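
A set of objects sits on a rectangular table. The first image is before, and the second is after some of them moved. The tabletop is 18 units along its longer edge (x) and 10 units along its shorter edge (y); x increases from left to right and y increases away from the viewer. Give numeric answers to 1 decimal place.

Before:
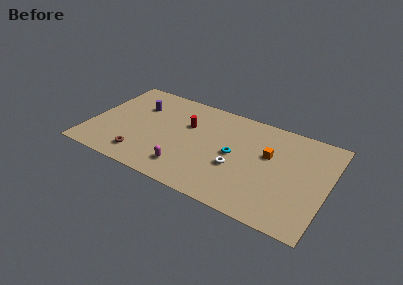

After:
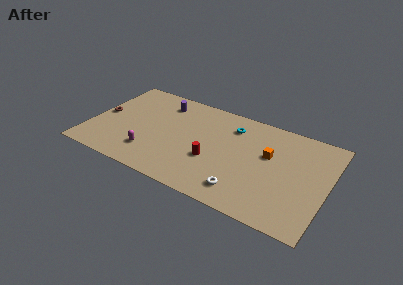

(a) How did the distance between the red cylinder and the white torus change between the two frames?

-1.7

The distance was about 4.9 in the first image and 3.2 in the second, so they moved 1.7 units closer together.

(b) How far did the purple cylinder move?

2.0

From (3.3, 7.0) to (5.0, 8.1), the purple cylinder covered √(1.7² + 1.1²) ≈ 2.0 units.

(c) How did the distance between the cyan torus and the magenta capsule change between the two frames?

+3.3

The distance was about 4.5 in the first image and 7.8 in the second, so they moved 3.3 units further apart.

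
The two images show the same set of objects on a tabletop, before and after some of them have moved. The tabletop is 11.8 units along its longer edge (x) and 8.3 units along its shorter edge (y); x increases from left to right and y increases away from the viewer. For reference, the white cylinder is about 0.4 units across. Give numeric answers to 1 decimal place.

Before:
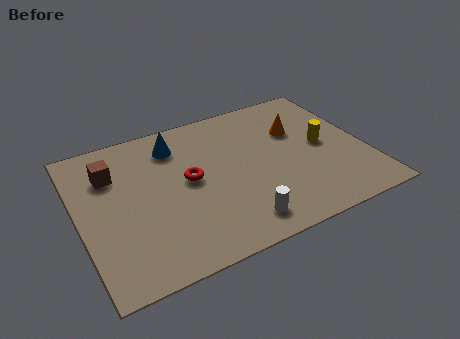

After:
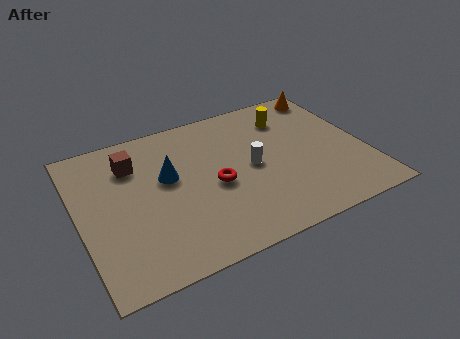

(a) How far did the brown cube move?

0.9

The brown cube was near (1.5, 6.0) before and (2.4, 6.2) after, so it travelled √(0.9² + 0.2²) ≈ 0.9 units.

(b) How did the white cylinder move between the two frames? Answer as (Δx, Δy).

(1.0, 2.8)

The white cylinder started near (6.1, 1.3) and ended near (7.1, 4.1).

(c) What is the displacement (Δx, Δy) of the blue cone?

(-0.5, -1.7)

From the two frames, the blue cone sits at roughly (4.2, 6.6) before and (3.7, 4.9) after.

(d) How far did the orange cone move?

2.5

The orange cone was near (9.2, 5.5) before and (10.9, 7.3) after, so it travelled √(1.7² + 1.8²) ≈ 2.5 units.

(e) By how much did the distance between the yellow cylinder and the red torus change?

-1.2

Before: roughly 5.6 units apart; after: 4.4. That's 1.2 units closer together.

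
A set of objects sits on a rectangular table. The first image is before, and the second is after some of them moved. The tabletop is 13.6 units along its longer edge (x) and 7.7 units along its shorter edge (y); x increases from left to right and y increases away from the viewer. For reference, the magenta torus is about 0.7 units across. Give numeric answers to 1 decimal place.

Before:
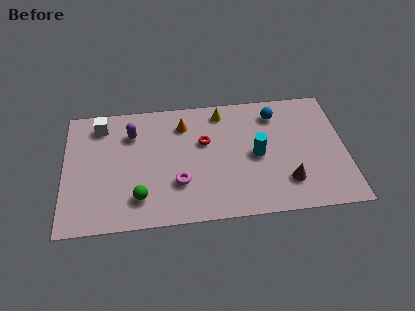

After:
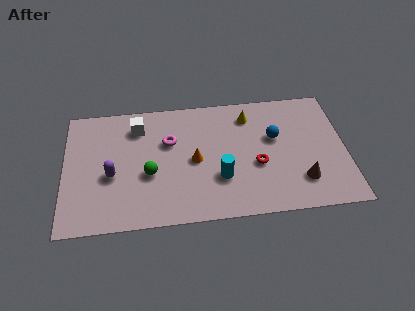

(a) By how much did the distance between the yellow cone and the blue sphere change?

-0.7

They were about 2.6 units apart before and 1.9 after — 0.7 units closer together.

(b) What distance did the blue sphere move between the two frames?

1.5

The blue sphere was near (10.3, 6.2) before and (10.2, 4.7) after, so it travelled √(0.1² + 1.5²) ≈ 1.5 units.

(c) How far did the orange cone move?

2.4

The orange cone was near (5.8, 6.0) before and (6.3, 3.7) after, so it travelled √(0.5² + 2.3²) ≈ 2.4 units.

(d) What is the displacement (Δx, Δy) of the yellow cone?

(1.3, -0.4)

The yellow cone was at about (7.7, 6.6) and moved to about (9.0, 6.2).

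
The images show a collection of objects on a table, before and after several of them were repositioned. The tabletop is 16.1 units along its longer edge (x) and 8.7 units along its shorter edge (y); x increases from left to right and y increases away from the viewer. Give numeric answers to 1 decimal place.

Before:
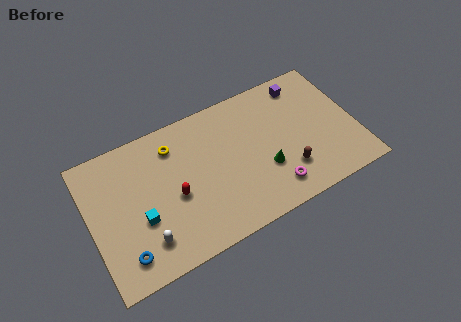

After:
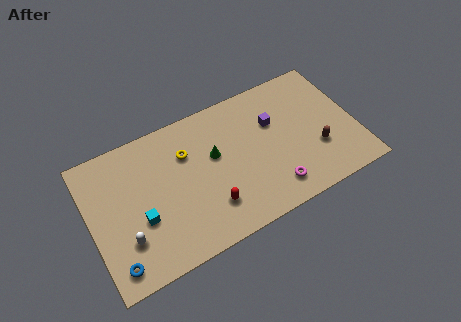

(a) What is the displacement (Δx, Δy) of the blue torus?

(-0.6, -0.3)

From the two frames, the blue torus sits at roughly (1.7, 1.6) before and (1.1, 1.3) after.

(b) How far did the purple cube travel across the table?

2.7

The purple cube moved from about (13.4, 7.4) to (11.3, 5.7), a distance of √(2.1² + 1.7²) ≈ 2.7.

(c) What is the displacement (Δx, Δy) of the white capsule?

(-1.1, 0.6)

From the two frames, the white capsule sits at roughly (3.0, 1.9) before and (1.9, 2.5) after.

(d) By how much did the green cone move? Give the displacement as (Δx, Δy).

(-2.8, 2.2)

The green cone was at about (10.4, 3.0) and moved to about (7.6, 5.2).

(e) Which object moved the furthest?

the green cone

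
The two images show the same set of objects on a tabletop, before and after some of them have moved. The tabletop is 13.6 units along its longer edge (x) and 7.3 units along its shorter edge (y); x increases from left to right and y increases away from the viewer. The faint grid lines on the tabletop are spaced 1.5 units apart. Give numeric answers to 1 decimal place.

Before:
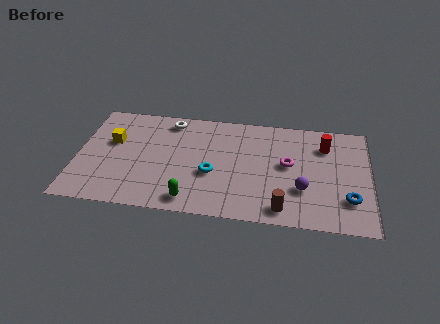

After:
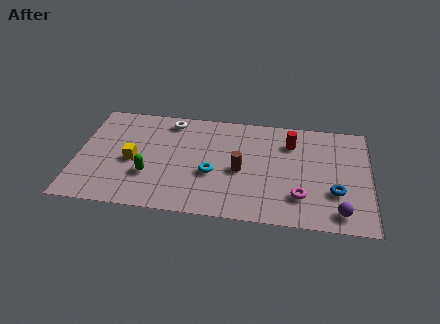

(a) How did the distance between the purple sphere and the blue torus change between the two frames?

-0.8

The distance was about 2.1 in the first image and 1.3 in the second, so they moved 0.8 units closer together.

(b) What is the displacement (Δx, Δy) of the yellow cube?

(1.0, -1.2)

From the two frames, the yellow cube sits at roughly (1.6, 4.5) before and (2.6, 3.3) after.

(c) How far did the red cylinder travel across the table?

1.6

The red cylinder was near (11.5, 5.5) before and (9.9, 5.5) after, so it travelled √(1.6² + 0.0²) ≈ 1.6 units.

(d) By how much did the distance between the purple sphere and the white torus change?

+2.1

The distance was about 7.4 in the first image and 9.5 in the second, so they moved 2.1 units further apart.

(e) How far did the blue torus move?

0.7

The blue torus was near (12.6, 2.0) before and (12.0, 2.4) after, so it travelled √(0.6² + 0.4²) ≈ 0.7 units.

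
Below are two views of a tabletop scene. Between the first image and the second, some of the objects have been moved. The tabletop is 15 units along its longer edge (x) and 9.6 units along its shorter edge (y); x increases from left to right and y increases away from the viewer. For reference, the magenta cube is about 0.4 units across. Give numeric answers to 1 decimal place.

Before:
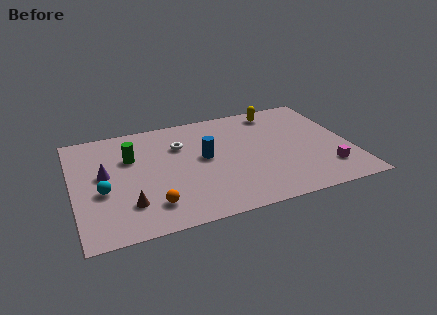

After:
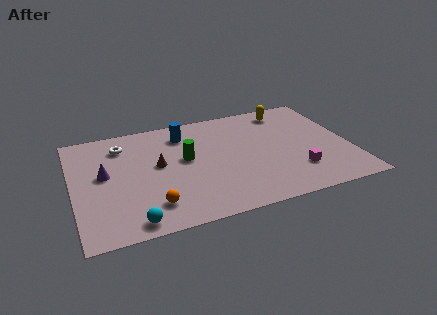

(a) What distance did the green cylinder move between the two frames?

3.1

The green cylinder was near (3.2, 6.4) before and (6.1, 5.4) after, so it travelled √(2.9² + 1.0²) ≈ 3.1 units.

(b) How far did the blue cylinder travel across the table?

2.7

The blue cylinder was near (7.1, 5.2) before and (6.2, 7.7) after, so it travelled √(0.9² + 2.5²) ≈ 2.7 units.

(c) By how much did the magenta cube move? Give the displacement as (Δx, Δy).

(-1.6, 0.3)

The magenta cube was at about (13.5, 2.2) and moved to about (11.9, 2.5).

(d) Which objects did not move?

the orange sphere and the purple cone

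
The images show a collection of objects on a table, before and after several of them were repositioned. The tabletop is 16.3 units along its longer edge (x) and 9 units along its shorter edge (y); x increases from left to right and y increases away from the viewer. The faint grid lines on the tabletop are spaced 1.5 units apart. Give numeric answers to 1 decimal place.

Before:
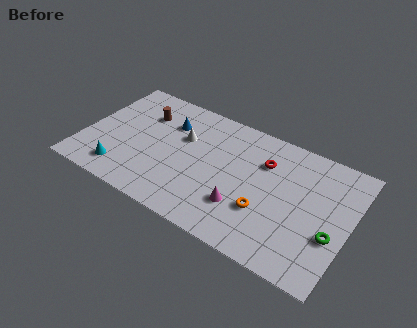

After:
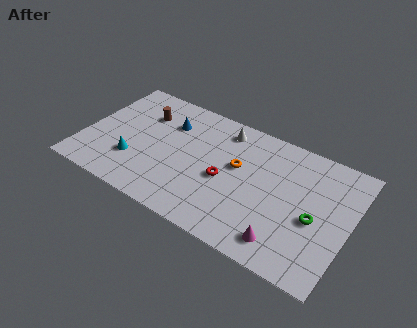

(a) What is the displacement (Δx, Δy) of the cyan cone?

(0.6, 1.1)

The cyan cone was at about (2.7, 1.6) and moved to about (3.3, 2.7).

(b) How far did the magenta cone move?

2.9

The magenta cone was near (10.1, 2.6) before and (12.8, 1.5) after, so it travelled √(2.7² + 1.1²) ≈ 2.9 units.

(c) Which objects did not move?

the brown cylinder and the blue cone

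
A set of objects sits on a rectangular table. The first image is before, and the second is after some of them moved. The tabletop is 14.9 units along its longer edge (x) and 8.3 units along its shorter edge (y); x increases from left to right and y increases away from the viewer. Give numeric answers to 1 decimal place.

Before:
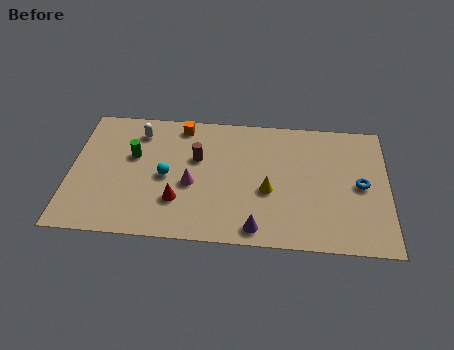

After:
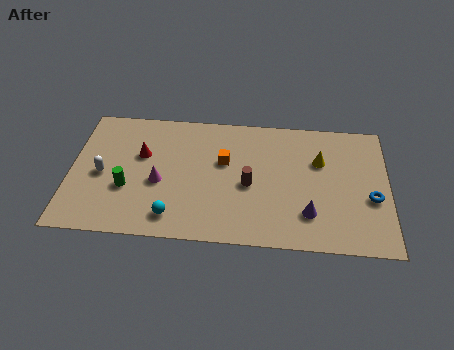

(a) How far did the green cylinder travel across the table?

2.1

The green cylinder was near (2.9, 5.1) before and (2.7, 3.0) after, so it travelled √(0.2² + 2.1²) ≈ 2.1 units.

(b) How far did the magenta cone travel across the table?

1.5

The magenta cone was near (5.7, 3.5) before and (4.2, 3.5) after, so it travelled √(1.5² + 0.0²) ≈ 1.5 units.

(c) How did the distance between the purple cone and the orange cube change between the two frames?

-2.3

Before: roughly 7.3 units apart; after: 5.0. That's 2.3 units closer together.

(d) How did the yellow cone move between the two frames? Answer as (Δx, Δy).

(2.4, 2.1)

From the two frames, the yellow cone sits at roughly (9.3, 3.4) before and (11.7, 5.5) after.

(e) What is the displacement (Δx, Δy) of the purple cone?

(2.4, 1.1)

The purple cone was at about (8.8, 1.0) and moved to about (11.2, 2.1).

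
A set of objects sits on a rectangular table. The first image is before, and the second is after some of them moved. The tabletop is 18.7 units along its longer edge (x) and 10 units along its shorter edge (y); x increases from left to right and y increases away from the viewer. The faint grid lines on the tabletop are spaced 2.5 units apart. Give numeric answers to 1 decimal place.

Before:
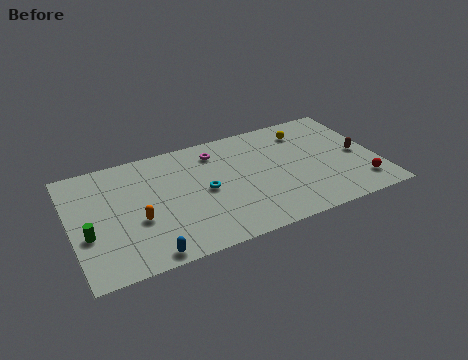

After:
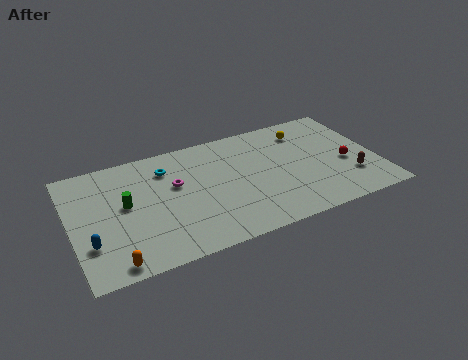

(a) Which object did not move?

the yellow sphere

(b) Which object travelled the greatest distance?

the blue capsule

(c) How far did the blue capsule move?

3.8

The blue capsule was near (4.2, 0.9) before and (1.0, 3.0) after, so it travelled √(3.2² + 2.1²) ≈ 3.8 units.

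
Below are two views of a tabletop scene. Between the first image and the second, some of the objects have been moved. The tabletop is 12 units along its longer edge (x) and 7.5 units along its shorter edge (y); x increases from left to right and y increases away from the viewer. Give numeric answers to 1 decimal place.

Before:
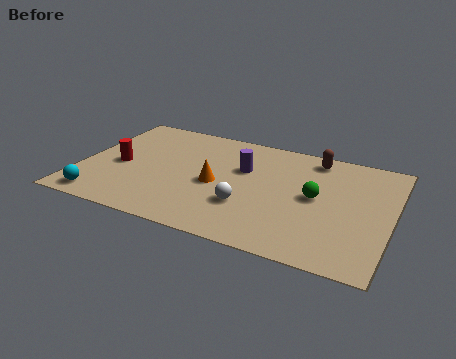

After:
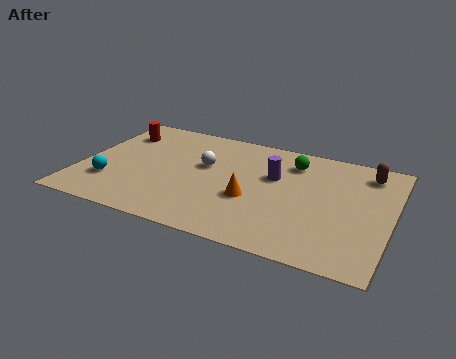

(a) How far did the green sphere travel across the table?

2.3

From (9.1, 3.9) to (8.0, 5.9), the green sphere covered √(1.1² + 2.0²) ≈ 2.3 units.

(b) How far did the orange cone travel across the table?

1.5

The orange cone moved from about (5.3, 3.4) to (6.7, 2.9), a distance of √(1.4² + 0.5²) ≈ 1.5.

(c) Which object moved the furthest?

the white sphere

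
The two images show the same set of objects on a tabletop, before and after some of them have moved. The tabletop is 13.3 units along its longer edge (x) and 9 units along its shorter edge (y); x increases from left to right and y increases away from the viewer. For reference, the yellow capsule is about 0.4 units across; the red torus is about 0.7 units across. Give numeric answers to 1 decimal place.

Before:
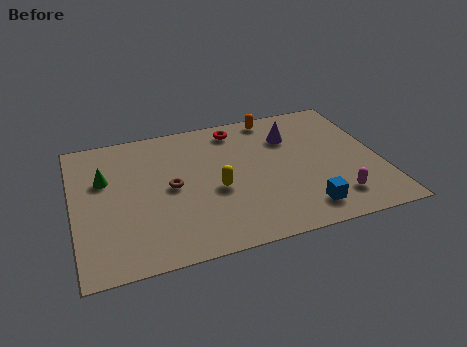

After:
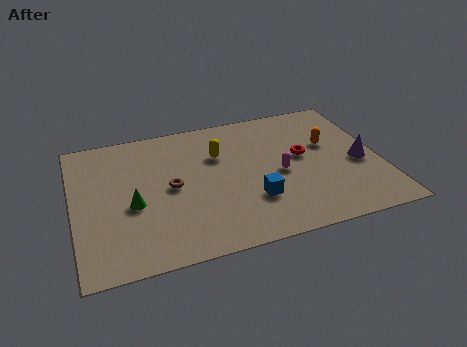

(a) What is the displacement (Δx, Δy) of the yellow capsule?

(0.3, 2.3)

The yellow capsule started near (6.1, 3.8) and ended near (6.4, 6.1).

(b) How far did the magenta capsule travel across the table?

3.2

From (11.1, 1.8) to (8.9, 4.1), the magenta capsule covered √(2.2² + 2.3²) ≈ 3.2 units.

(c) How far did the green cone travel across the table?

2.3

The green cone moved from about (1.4, 5.8) to (2.5, 3.8), a distance of √(1.1² + 2.0²) ≈ 2.3.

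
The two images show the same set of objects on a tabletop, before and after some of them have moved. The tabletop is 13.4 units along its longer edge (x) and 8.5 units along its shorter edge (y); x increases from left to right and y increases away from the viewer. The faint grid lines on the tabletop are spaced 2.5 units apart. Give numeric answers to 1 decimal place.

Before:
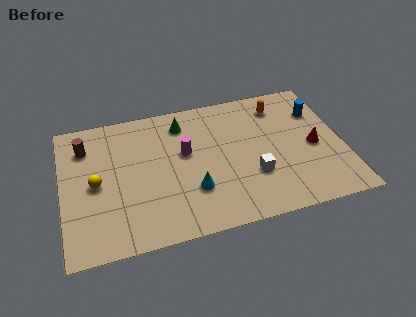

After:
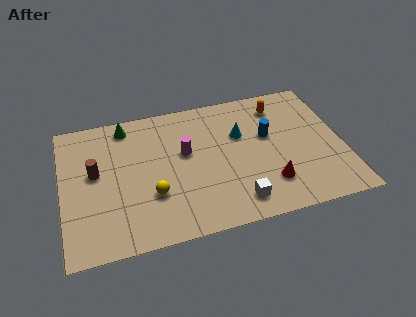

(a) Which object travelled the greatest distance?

the cyan cone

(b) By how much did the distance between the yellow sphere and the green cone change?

-0.4

The distance was about 5.1 in the first image and 4.7 in the second, so they moved 0.4 units closer together.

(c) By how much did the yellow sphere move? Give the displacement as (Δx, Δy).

(2.6, -1.3)

From the two frames, the yellow sphere sits at roughly (1.6, 4.1) before and (4.2, 2.8) after.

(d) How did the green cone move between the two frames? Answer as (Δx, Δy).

(-2.7, 0.5)

The green cone was at about (5.9, 6.9) and moved to about (3.2, 7.4).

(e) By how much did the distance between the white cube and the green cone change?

+2.6

The distance was about 5.1 in the first image and 7.7 in the second, so they moved 2.6 units further apart.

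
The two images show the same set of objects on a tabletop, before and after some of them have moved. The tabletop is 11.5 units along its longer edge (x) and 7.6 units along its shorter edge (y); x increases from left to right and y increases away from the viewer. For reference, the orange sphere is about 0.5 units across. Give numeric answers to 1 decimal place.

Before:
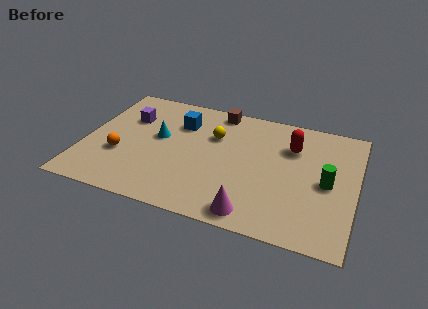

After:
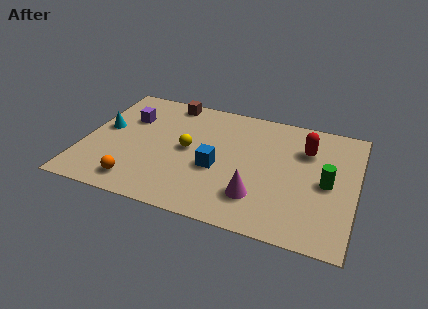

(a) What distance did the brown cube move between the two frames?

2.1

From (5.4, 6.8) to (3.3, 6.8), the brown cube covered √(2.1² + 0.0²) ≈ 2.1 units.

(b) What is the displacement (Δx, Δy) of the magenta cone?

(0.1, 1.0)

The magenta cone was at about (7.4, 0.9) and moved to about (7.5, 1.9).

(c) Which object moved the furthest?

the blue cube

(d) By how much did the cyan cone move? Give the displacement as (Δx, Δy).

(-2.3, -0.1)

The cyan cone started near (3.1, 4.3) and ended near (0.8, 4.2).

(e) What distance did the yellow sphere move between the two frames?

1.6

The yellow sphere was near (5.4, 5.1) before and (4.4, 3.9) after, so it travelled √(1.0² + 1.2²) ≈ 1.6 units.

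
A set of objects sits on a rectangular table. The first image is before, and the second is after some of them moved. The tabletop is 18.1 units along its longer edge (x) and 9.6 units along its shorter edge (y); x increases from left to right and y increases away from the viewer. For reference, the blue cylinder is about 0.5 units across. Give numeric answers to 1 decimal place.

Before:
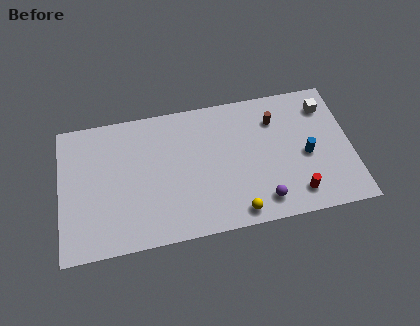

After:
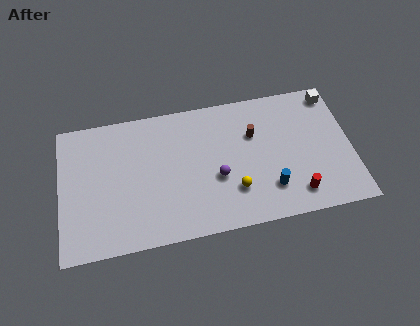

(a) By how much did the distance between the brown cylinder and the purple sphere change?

-2.2

The distance was about 5.7 in the first image and 3.5 in the second, so they moved 2.2 units closer together.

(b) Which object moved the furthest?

the purple sphere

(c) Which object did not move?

the red cylinder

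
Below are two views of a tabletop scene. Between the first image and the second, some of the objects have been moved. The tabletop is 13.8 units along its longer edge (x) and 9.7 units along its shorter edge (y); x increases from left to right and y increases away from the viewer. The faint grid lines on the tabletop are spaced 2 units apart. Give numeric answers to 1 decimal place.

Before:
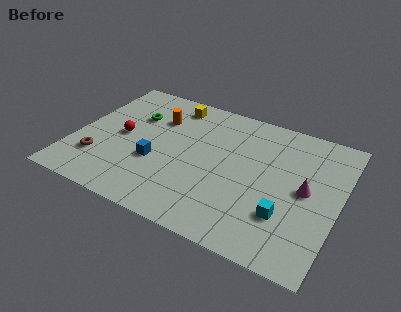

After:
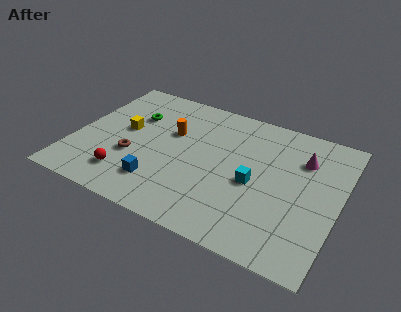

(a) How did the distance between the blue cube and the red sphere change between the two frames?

-0.6

Before: roughly 2.3 units apart; after: 1.7. That's 0.6 units closer together.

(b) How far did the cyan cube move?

2.3

The cyan cube moved from about (11.3, 2.8) to (9.5, 4.3), a distance of √(1.8² + 1.5²) ≈ 2.3.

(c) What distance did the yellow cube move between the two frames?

3.7

The yellow cube moved from about (4.6, 8.3) to (2.5, 5.3), a distance of √(2.1² + 3.0²) ≈ 3.7.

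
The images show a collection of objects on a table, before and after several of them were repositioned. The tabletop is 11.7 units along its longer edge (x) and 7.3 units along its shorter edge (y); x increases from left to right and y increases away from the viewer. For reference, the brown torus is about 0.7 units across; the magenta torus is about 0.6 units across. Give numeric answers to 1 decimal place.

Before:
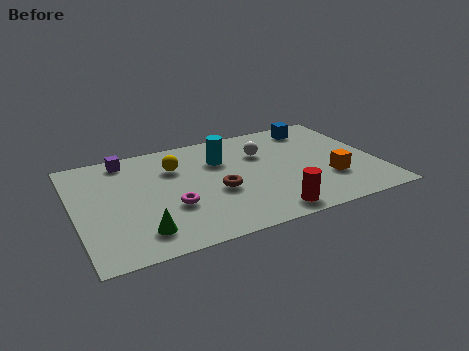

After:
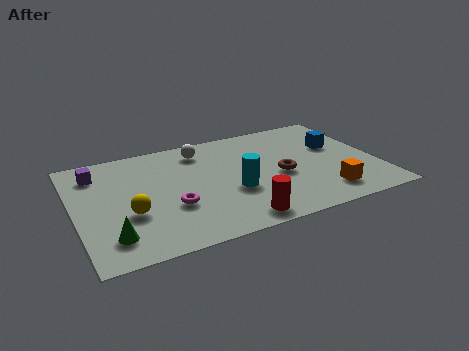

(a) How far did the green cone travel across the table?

1.1

The green cone was near (2.3, 1.4) before and (1.2, 1.5) after, so it travelled √(1.1² + 0.1²) ≈ 1.1 units.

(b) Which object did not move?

the magenta torus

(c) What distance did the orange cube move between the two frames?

0.9

The orange cube was near (9.7, 2.3) before and (9.4, 1.4) after, so it travelled √(0.3² + 0.9²) ≈ 0.9 units.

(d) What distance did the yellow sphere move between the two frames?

3.2

The yellow sphere moved from about (4.0, 5.2) to (2.0, 2.7), a distance of √(2.0² + 2.5²) ≈ 3.2.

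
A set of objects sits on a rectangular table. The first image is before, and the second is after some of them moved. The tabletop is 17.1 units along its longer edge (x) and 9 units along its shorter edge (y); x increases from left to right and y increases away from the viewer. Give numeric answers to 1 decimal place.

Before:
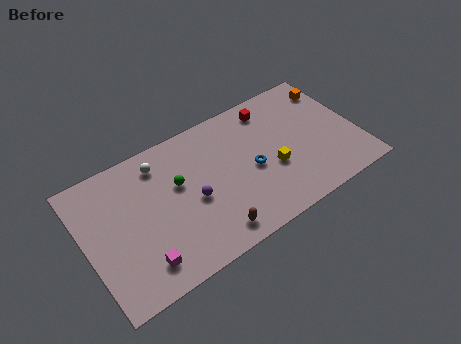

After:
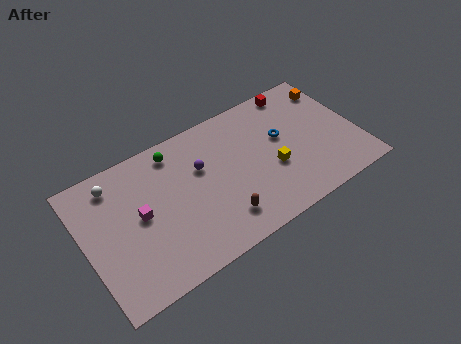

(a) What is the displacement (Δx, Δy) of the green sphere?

(0.1, 2.2)

From the two frames, the green sphere sits at roughly (5.9, 5.5) before and (6.0, 7.7) after.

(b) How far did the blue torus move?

2.4

The blue torus was near (10.4, 4.1) before and (12.5, 5.3) after, so it travelled √(2.1² + 1.2²) ≈ 2.4 units.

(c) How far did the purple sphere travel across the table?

2.0

The purple sphere moved from about (6.6, 4.0) to (7.4, 5.8), a distance of √(0.8² + 1.8²) ≈ 2.0.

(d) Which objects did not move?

the yellow cube and the orange cube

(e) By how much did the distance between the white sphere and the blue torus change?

+4.2

They were about 6.3 units apart before and 10.5 after — 4.2 units further apart.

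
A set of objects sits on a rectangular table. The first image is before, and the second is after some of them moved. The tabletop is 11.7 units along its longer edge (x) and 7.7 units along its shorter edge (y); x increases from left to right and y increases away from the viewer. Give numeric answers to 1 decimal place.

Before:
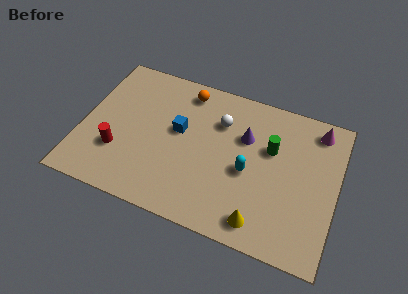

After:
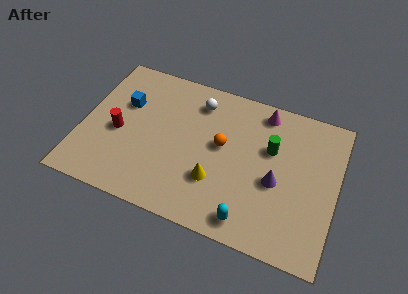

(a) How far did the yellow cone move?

2.6

From (8.5, 1.1) to (6.3, 2.4), the yellow cone covered √(2.2² + 1.3²) ≈ 2.6 units.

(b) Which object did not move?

the green cylinder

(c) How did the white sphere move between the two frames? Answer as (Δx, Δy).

(-1.1, 0.7)

The white sphere started near (6.2, 5.5) and ended near (5.1, 6.2).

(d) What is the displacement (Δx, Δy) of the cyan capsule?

(0.3, -2.4)

The cyan capsule started near (7.7, 3.4) and ended near (8.0, 1.0).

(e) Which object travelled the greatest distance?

the orange sphere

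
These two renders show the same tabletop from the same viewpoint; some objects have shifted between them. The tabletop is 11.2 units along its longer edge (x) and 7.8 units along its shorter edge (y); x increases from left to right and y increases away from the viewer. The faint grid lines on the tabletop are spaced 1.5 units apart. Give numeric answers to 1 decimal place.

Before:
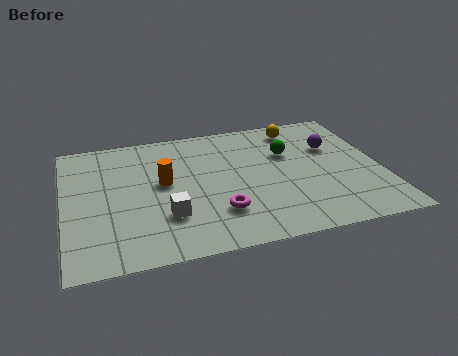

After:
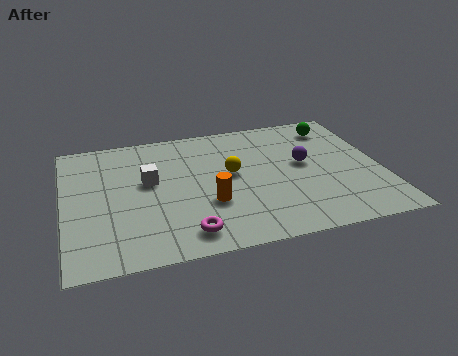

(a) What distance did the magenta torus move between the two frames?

1.5

The magenta torus was near (5.3, 2.1) before and (4.1, 1.2) after, so it travelled √(1.2² + 0.9²) ≈ 1.5 units.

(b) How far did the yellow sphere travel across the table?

3.5

The yellow sphere moved from about (8.5, 6.6) to (5.9, 4.3), a distance of √(2.6² + 2.3²) ≈ 3.5.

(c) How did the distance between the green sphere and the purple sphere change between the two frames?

+0.9

They were about 1.6 units apart before and 2.5 after — 0.9 units further apart.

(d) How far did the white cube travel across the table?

2.3

The white cube moved from about (3.5, 2.3) to (3.0, 4.5), a distance of √(0.5² + 2.2²) ≈ 2.3.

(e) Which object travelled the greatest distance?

the yellow sphere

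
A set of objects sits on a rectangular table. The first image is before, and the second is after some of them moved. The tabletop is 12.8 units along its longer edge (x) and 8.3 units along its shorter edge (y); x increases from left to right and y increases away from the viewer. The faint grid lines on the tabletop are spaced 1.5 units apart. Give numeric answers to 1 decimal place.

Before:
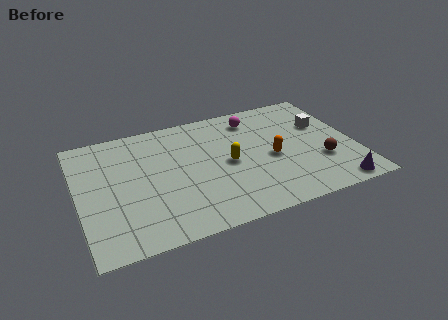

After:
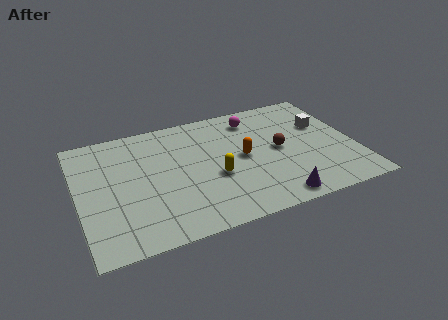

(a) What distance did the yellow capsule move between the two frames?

1.0

The yellow capsule moved from about (6.9, 4.0) to (6.2, 3.3), a distance of √(0.7² + 0.7²) ≈ 1.0.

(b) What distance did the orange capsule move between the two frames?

1.4

The orange capsule was near (8.9, 3.7) before and (7.6, 4.2) after, so it travelled √(1.3² + 0.5²) ≈ 1.4 units.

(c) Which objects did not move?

the magenta sphere and the white cube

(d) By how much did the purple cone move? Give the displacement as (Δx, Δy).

(-2.8, 0.1)

From the two frames, the purple cone sits at roughly (11.5, 0.8) before and (8.7, 0.9) after.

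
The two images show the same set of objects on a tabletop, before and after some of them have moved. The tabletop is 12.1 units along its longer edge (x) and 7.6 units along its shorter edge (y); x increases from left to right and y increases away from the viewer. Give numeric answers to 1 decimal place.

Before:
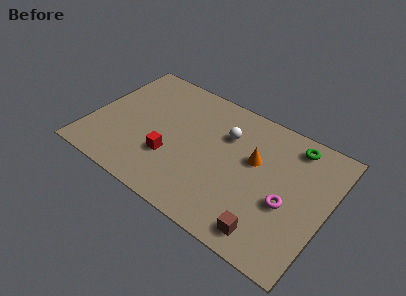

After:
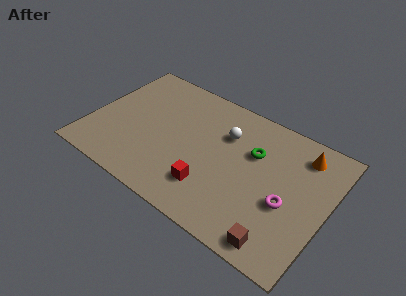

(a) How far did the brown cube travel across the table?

0.6

From (9.6, 1.1) to (10.2, 0.9), the brown cube covered √(0.6² + 0.2²) ≈ 0.6 units.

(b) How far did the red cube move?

2.3

The red cube was near (4.3, 2.5) before and (6.5, 1.9) after, so it travelled √(2.2² + 0.6²) ≈ 2.3 units.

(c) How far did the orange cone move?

2.7

The orange cone was near (8.3, 4.6) before and (10.5, 6.2) after, so it travelled √(2.2² + 1.6²) ≈ 2.7 units.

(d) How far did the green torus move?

2.3

The green torus was near (10.0, 6.5) before and (8.2, 5.0) after, so it travelled √(1.8² + 1.5²) ≈ 2.3 units.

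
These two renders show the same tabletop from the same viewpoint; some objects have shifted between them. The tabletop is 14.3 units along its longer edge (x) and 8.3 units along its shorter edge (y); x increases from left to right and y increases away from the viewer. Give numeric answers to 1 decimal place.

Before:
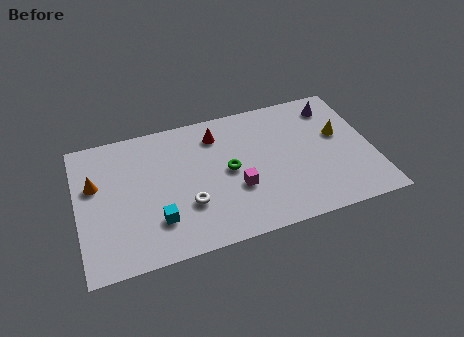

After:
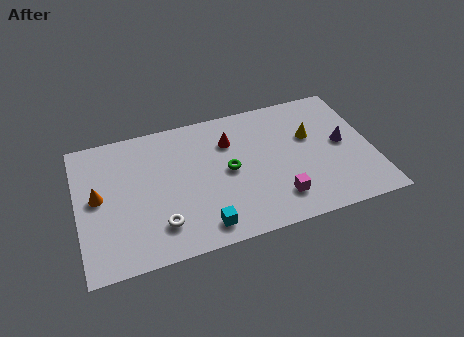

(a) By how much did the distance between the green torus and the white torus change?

+1.6

Before: roughly 2.6 units apart; after: 4.2. That's 1.6 units further apart.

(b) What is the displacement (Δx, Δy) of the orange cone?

(0.1, -0.8)

The orange cone started near (0.9, 5.2) and ended near (1.0, 4.4).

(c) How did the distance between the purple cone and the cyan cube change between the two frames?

-2.4

The distance was about 10.1 in the first image and 7.7 in the second, so they moved 2.4 units closer together.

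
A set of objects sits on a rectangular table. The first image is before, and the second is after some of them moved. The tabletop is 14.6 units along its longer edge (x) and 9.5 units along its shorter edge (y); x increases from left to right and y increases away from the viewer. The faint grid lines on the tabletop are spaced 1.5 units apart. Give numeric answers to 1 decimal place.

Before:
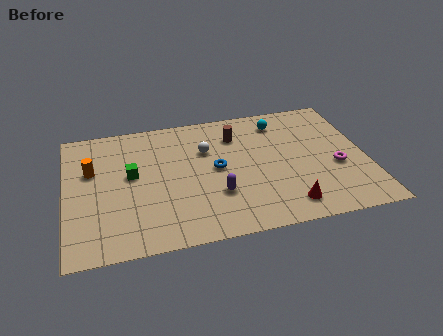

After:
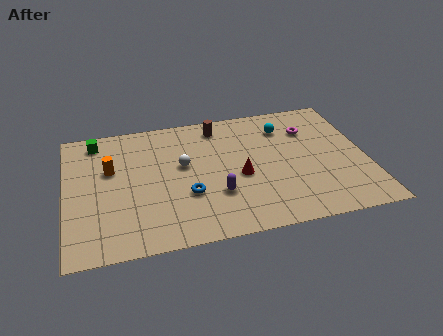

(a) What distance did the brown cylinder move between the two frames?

1.2

From (8.4, 7.2) to (7.6, 8.1), the brown cylinder covered √(0.8² + 0.9²) ≈ 1.2 units.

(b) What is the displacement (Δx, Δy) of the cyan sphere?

(0.2, -0.5)

From the two frames, the cyan sphere sits at roughly (10.6, 7.8) before and (10.8, 7.3) after.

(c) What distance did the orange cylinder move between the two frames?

0.9

The orange cylinder was near (1.3, 6.0) before and (2.2, 5.9) after, so it travelled √(0.9² + 0.1²) ≈ 0.9 units.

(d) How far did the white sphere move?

1.5

From (6.9, 6.4) to (5.7, 5.5), the white sphere covered √(1.2² + 0.9²) ≈ 1.5 units.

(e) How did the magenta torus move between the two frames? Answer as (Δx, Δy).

(-1.1, 3.1)

From the two frames, the magenta torus sits at roughly (13.1, 3.8) before and (12.0, 6.9) after.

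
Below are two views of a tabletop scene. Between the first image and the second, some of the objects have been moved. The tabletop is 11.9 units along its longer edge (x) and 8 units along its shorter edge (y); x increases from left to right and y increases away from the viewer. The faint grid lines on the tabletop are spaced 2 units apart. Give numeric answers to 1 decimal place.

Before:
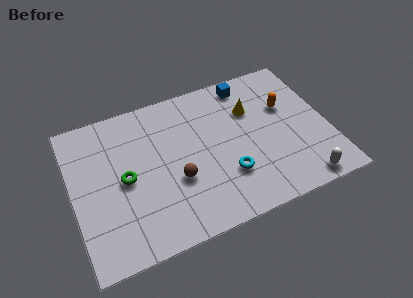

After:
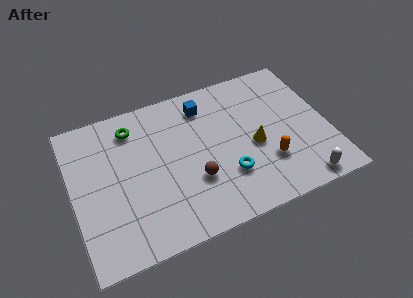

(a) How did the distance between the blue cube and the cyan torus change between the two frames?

-0.7

Before: roughly 4.8 units apart; after: 4.1. That's 0.7 units closer together.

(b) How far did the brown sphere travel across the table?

0.9

From (4.7, 3.0) to (5.5, 2.7), the brown sphere covered √(0.8² + 0.3²) ≈ 0.9 units.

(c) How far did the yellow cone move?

2.0

The yellow cone moved from about (8.5, 5.5) to (8.4, 3.5), a distance of √(0.1² + 2.0²) ≈ 2.0.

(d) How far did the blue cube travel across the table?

2.2

The blue cube was near (8.5, 7.0) before and (6.4, 6.5) after, so it travelled √(2.1² + 0.5²) ≈ 2.2 units.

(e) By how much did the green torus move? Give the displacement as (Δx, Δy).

(0.6, 2.6)

The green torus started near (2.4, 3.9) and ended near (3.0, 6.5).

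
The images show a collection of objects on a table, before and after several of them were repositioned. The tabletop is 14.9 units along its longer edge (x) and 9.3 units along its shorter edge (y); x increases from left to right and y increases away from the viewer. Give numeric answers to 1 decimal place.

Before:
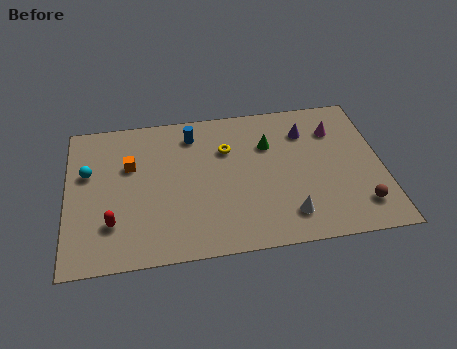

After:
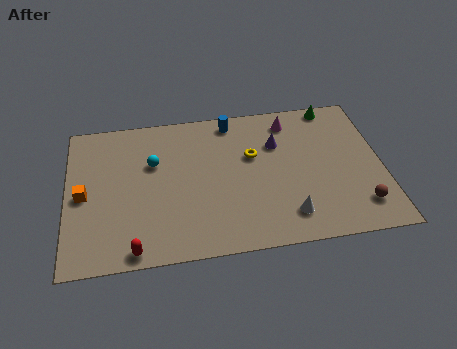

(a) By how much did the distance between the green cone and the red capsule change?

+3.9

The distance was about 8.5 in the first image and 12.4 in the second, so they moved 3.9 units further apart.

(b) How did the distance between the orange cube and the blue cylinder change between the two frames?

+4.7

The distance was about 3.4 in the first image and 8.1 in the second, so they moved 4.7 units further apart.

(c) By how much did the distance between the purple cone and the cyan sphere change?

-4.6

Before: roughly 10.5 units apart; after: 5.9. That's 4.6 units closer together.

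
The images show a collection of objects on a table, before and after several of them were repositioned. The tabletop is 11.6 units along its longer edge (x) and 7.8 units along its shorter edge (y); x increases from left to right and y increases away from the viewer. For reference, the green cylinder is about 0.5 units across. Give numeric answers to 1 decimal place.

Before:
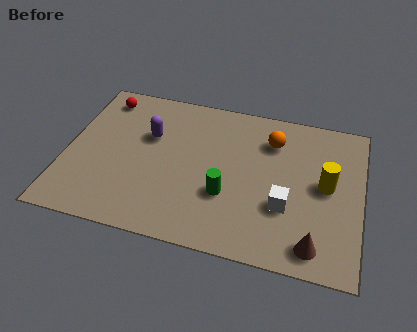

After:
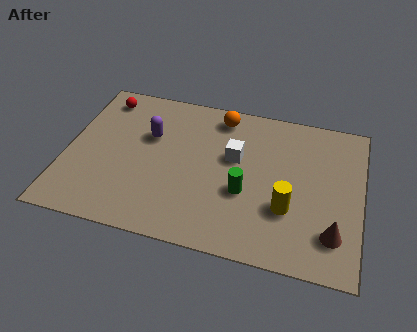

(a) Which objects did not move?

the red sphere and the purple capsule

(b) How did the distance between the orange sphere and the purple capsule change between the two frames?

-1.7

They were about 4.9 units apart before and 3.2 after — 1.7 units closer together.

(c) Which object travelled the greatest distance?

the white cube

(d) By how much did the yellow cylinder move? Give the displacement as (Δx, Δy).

(-1.4, -1.5)

The yellow cylinder started near (10.2, 4.1) and ended near (8.8, 2.6).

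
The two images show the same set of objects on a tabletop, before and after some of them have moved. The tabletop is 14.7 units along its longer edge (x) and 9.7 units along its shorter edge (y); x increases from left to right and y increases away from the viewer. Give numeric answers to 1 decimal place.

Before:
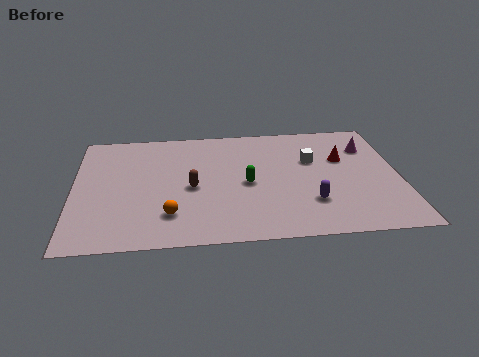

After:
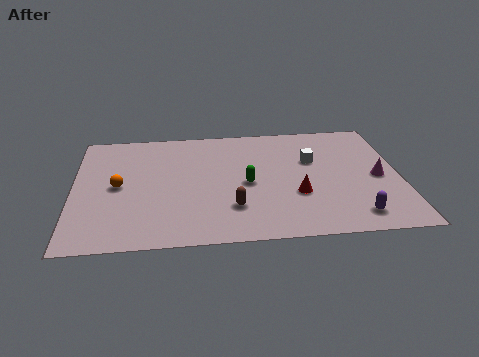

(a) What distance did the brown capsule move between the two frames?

2.5

The brown capsule was near (5.3, 4.4) before and (7.1, 2.6) after, so it travelled √(1.8² + 1.8²) ≈ 2.5 units.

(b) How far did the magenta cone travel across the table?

2.6

The magenta cone was near (13.4, 7.1) before and (13.7, 4.5) after, so it travelled √(0.3² + 2.6²) ≈ 2.6 units.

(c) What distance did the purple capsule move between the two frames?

2.2

The purple capsule moved from about (10.6, 2.7) to (12.5, 1.5), a distance of √(1.9² + 1.2²) ≈ 2.2.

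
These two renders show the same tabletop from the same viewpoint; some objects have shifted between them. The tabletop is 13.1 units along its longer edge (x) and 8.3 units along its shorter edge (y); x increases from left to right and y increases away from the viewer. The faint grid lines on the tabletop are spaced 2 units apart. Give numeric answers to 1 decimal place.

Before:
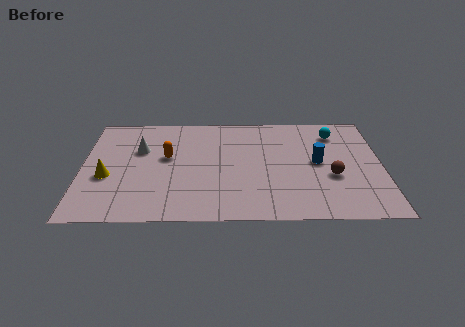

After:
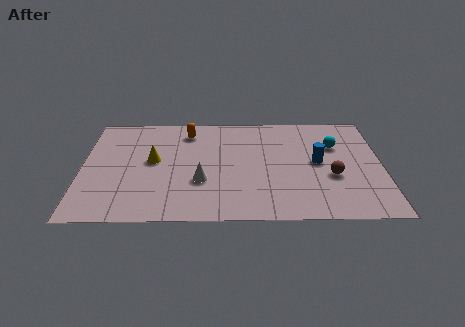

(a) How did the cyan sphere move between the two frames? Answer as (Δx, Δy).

(0.0, -1.0)

From the two frames, the cyan sphere sits at roughly (11.1, 6.6) before and (11.1, 5.6) after.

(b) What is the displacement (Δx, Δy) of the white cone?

(2.7, -2.5)

The white cone was at about (2.5, 5.4) and moved to about (5.2, 2.9).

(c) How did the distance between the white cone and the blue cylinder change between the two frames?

-2.6

They were about 7.9 units apart before and 5.3 after — 2.6 units closer together.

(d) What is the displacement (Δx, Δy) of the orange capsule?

(0.9, 2.0)

From the two frames, the orange capsule sits at roughly (3.7, 4.8) before and (4.6, 6.8) after.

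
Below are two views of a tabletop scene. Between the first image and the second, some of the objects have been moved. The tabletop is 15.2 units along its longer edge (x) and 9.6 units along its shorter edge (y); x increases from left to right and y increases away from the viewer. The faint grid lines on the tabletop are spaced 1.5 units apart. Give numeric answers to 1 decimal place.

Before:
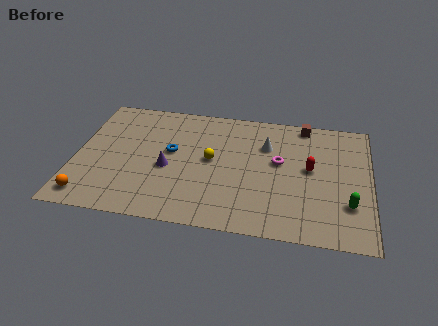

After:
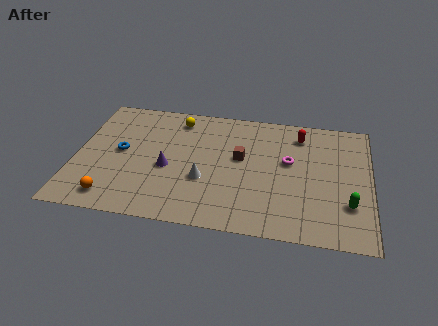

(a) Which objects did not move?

the green capsule and the purple cone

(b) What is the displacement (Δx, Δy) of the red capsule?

(-0.6, 2.6)

The red capsule started near (12.1, 5.2) and ended near (11.5, 7.8).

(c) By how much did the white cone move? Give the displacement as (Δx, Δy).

(-3.1, -3.2)

The white cone was at about (9.8, 6.7) and moved to about (6.7, 3.5).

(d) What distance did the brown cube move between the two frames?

4.5

From (11.7, 8.7) to (8.5, 5.5), the brown cube covered √(3.2² + 3.2²) ≈ 4.5 units.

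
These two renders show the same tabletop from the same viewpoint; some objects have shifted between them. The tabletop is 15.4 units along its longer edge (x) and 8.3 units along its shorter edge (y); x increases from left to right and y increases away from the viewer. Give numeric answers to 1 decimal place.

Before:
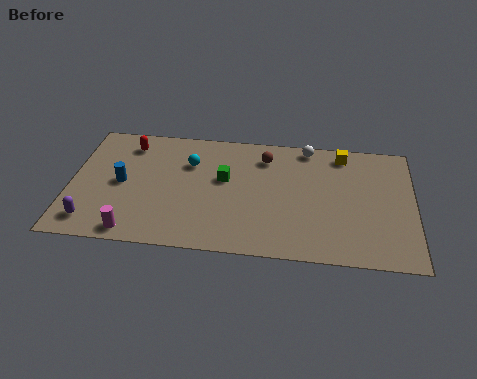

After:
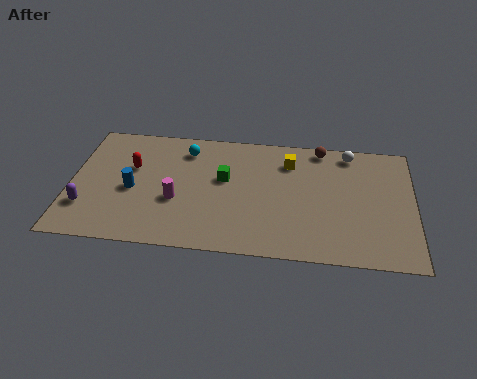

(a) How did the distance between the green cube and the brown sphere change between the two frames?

+2.5

They were about 2.5 units apart before and 5.0 after — 2.5 units further apart.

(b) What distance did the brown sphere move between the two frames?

2.7

The brown sphere moved from about (8.7, 6.6) to (11.2, 7.5), a distance of √(2.5² + 0.9²) ≈ 2.7.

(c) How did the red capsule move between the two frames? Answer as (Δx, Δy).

(0.2, -1.6)

The red capsule was at about (2.5, 6.8) and moved to about (2.7, 5.2).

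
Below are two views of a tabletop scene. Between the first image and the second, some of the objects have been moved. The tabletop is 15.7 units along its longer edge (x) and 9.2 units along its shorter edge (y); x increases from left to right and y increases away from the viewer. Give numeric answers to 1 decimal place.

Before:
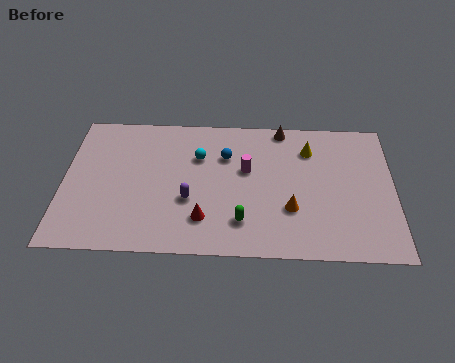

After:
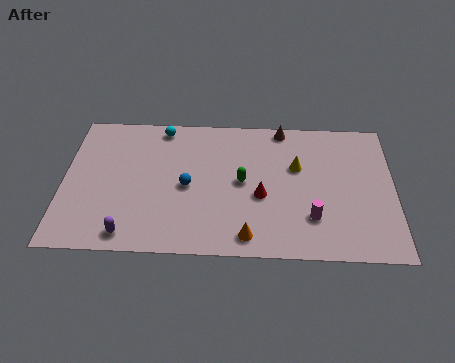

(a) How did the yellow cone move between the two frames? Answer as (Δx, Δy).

(-0.6, -1.2)

The yellow cone started near (11.7, 7.0) and ended near (11.1, 5.8).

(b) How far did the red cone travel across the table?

3.1

From (6.7, 2.2) to (9.4, 3.8), the red cone covered √(2.7² + 1.6²) ≈ 3.1 units.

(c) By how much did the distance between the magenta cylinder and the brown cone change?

+2.7

The distance was about 3.4 in the first image and 6.1 in the second, so they moved 2.7 units further apart.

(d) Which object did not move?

the brown cone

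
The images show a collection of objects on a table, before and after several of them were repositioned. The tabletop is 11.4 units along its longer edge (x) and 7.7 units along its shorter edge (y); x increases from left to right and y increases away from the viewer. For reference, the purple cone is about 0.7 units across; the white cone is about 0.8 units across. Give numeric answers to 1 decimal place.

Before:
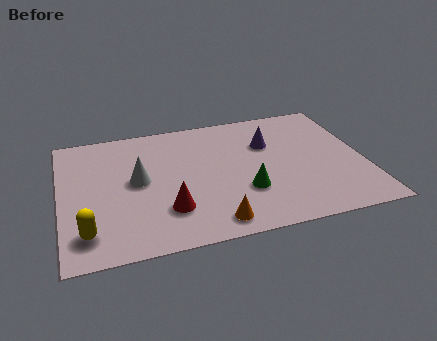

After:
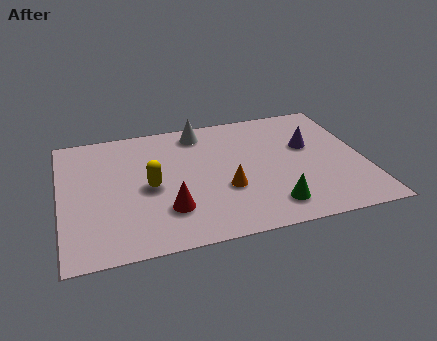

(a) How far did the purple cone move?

1.6

The purple cone was near (7.9, 5.2) before and (9.4, 4.7) after, so it travelled √(1.5² + 0.5²) ≈ 1.6 units.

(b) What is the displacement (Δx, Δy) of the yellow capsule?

(2.4, 2.1)

The yellow capsule started near (0.9, 1.5) and ended near (3.3, 3.6).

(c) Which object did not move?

the red cone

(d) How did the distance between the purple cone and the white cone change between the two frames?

-0.7

They were about 5.1 units apart before and 4.4 after — 0.7 units closer together.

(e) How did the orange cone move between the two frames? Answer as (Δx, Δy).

(0.6, 1.8)

From the two frames, the orange cone sits at roughly (5.5, 1.0) before and (6.1, 2.8) after.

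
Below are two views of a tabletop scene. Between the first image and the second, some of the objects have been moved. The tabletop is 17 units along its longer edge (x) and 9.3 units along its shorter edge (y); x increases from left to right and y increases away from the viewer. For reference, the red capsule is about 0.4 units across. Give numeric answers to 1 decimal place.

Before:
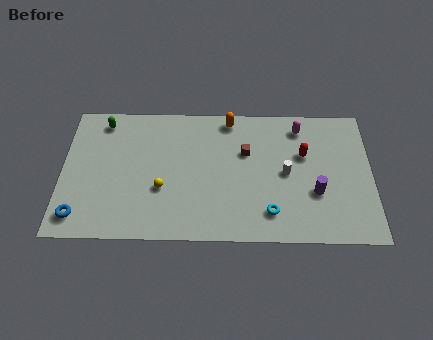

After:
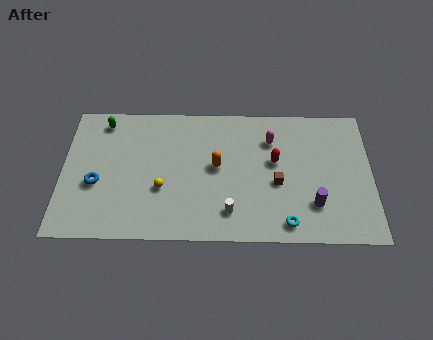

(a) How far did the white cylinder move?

4.1

The white cylinder moved from about (12.3, 4.6) to (9.2, 1.9), a distance of √(3.1² + 2.7²) ≈ 4.1.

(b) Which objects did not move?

the yellow sphere and the green capsule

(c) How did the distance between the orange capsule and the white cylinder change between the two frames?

-1.6

The distance was about 4.8 in the first image and 3.2 in the second, so they moved 1.6 units closer together.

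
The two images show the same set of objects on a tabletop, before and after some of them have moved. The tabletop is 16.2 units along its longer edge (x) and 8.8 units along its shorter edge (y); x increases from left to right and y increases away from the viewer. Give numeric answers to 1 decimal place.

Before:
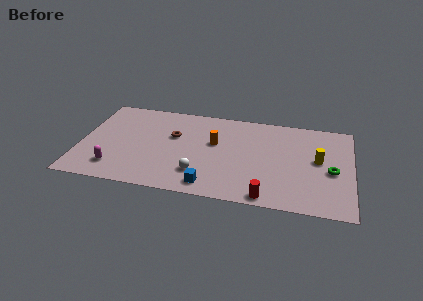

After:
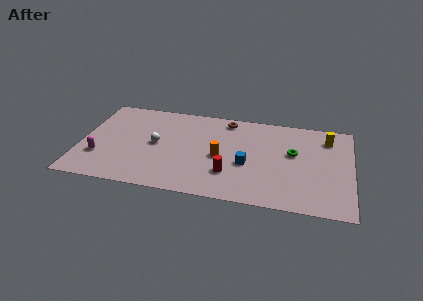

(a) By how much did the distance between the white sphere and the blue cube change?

+4.4

They were about 1.2 units apart before and 5.6 after — 4.4 units further apart.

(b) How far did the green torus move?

2.6

The green torus was near (15.0, 3.9) before and (12.7, 5.2) after, so it travelled √(2.3² + 1.3²) ≈ 2.6 units.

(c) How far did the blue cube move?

3.2

The blue cube was near (7.9, 1.2) before and (10.0, 3.6) after, so it travelled √(2.1² + 2.4²) ≈ 3.2 units.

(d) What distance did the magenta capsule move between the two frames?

1.3

From (2.2, 1.8) to (1.2, 2.7), the magenta capsule covered √(1.0² + 0.9²) ≈ 1.3 units.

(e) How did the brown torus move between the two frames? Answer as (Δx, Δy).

(3.1, 2.2)

From the two frames, the brown torus sits at roughly (5.5, 5.5) before and (8.6, 7.7) after.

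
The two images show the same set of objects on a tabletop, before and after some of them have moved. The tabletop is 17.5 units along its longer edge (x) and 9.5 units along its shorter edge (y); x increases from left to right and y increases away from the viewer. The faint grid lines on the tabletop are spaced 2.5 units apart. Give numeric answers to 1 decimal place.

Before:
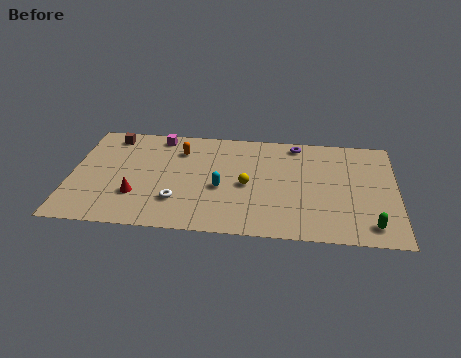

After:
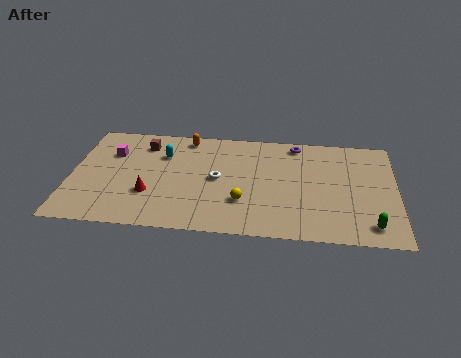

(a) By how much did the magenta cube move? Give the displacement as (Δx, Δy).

(-2.5, -1.8)

The magenta cube started near (4.6, 8.4) and ended near (2.1, 6.6).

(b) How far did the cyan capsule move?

4.2

The cyan capsule was near (8.1, 4.0) before and (4.9, 6.7) after, so it travelled √(3.2² + 2.7²) ≈ 4.2 units.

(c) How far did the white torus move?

3.0

From (5.8, 2.6) to (7.9, 4.8), the white torus covered √(2.1² + 2.2²) ≈ 3.0 units.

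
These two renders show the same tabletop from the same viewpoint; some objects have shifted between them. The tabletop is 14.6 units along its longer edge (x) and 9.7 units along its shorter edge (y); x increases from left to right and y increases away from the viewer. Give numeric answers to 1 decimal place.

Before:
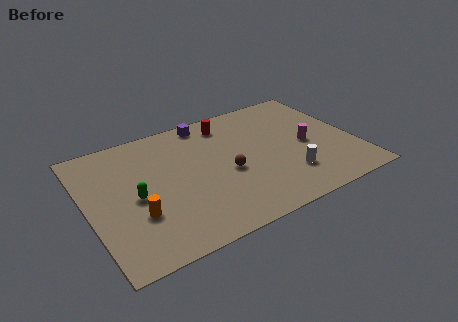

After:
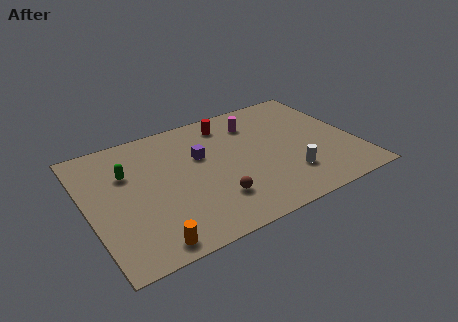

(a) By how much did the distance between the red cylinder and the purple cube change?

+1.4

The distance was about 1.3 in the first image and 2.7 in the second, so they moved 1.4 units further apart.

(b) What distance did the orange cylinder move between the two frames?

2.2

The orange cylinder was near (2.4, 3.2) before and (2.7, 1.0) after, so it travelled √(0.3² + 2.2²) ≈ 2.2 units.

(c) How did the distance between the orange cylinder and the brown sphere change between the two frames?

-1.1

The distance was about 5.2 in the first image and 4.1 in the second, so they moved 1.1 units closer together.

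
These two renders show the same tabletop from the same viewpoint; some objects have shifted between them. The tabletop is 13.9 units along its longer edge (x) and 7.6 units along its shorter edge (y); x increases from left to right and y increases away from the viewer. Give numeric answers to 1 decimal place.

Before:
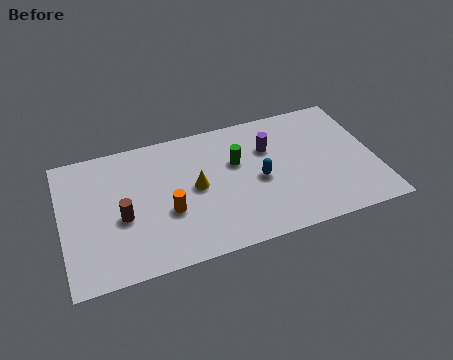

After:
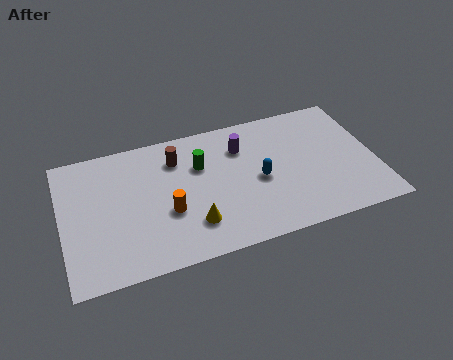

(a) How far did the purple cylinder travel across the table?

1.3

The purple cylinder moved from about (9.3, 5.2) to (8.1, 5.6), a distance of √(1.2² + 0.4²) ≈ 1.3.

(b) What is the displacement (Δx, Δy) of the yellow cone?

(-0.3, -2.0)

The yellow cone started near (5.9, 3.9) and ended near (5.6, 1.9).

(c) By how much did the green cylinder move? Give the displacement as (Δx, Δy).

(-1.6, 0.3)

From the two frames, the green cylinder sits at roughly (7.8, 4.8) before and (6.2, 5.1) after.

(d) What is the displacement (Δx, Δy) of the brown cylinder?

(2.6, 2.6)

From the two frames, the brown cylinder sits at roughly (2.6, 3.2) before and (5.2, 5.8) after.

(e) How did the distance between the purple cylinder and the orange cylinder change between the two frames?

-0.8

Before: roughly 5.2 units apart; after: 4.4. That's 0.8 units closer together.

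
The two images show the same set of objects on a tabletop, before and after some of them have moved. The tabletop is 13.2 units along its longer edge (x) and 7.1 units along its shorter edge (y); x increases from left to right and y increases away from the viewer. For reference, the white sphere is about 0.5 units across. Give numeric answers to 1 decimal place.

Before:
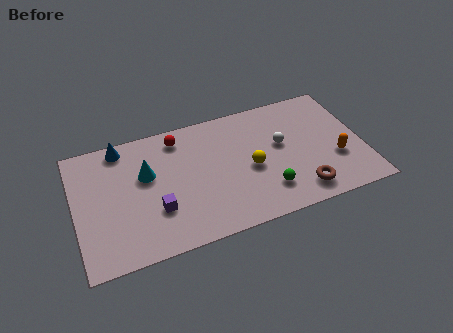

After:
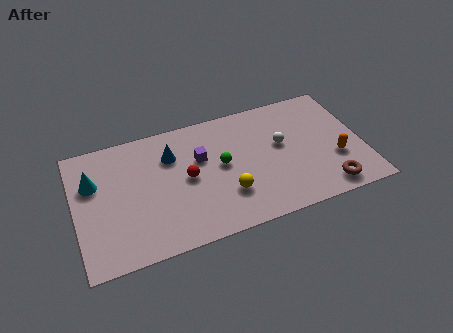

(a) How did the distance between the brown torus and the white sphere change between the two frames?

+0.6

They were about 3.0 units apart before and 3.6 after — 0.6 units further apart.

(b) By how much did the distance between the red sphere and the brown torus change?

-0.4

They were about 7.1 units apart before and 6.7 after — 0.4 units closer together.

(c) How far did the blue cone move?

2.5

The blue cone moved from about (2.3, 6.3) to (4.5, 5.1), a distance of √(2.2² + 1.2²) ≈ 2.5.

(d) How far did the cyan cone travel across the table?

2.4

The cyan cone moved from about (3.3, 4.4) to (0.9, 4.7), a distance of √(2.4² + 0.3²) ≈ 2.4.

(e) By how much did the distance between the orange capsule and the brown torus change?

-0.6

They were about 2.2 units apart before and 1.6 after — 0.6 units closer together.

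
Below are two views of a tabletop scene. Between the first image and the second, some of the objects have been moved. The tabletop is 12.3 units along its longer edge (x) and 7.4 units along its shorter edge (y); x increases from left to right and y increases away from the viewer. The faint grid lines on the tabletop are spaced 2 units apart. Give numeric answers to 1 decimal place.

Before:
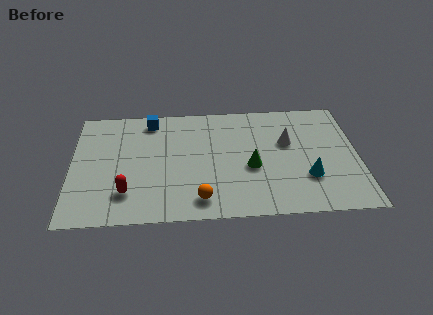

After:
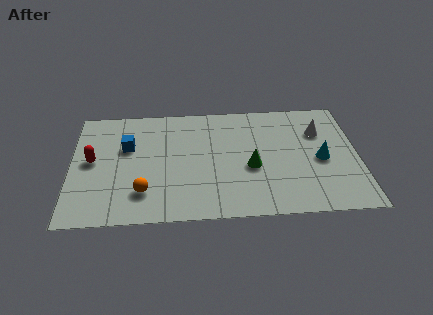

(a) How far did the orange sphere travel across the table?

2.5

From (5.5, 1.2) to (3.1, 1.8), the orange sphere covered √(2.4² + 0.6²) ≈ 2.5 units.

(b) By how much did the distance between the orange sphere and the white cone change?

+3.2

Before: roughly 5.1 units apart; after: 8.3. That's 3.2 units further apart.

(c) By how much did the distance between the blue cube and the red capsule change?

-3.0

The distance was about 4.7 in the first image and 1.7 in the second, so they moved 3.0 units closer together.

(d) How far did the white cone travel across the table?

1.5

The white cone was near (9.3, 4.6) before and (10.7, 5.2) after, so it travelled √(1.4² + 0.6²) ≈ 1.5 units.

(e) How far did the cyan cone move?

1.3

The cyan cone was near (10.1, 2.3) before and (10.7, 3.4) after, so it travelled √(0.6² + 1.1²) ≈ 1.3 units.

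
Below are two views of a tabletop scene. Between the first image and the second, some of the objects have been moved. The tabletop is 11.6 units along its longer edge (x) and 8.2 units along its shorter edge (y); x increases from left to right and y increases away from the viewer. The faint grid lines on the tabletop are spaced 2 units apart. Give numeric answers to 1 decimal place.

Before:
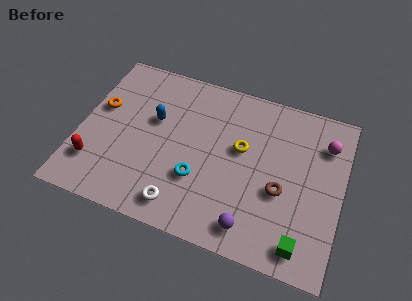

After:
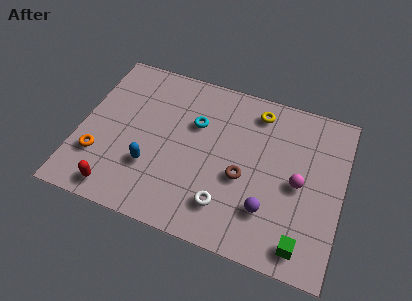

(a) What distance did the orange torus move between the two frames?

2.5

The orange torus moved from about (0.8, 4.9) to (1.0, 2.4), a distance of √(0.2² + 2.5²) ≈ 2.5.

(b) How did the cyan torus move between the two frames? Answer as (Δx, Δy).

(-0.4, 2.7)

The cyan torus was at about (5.4, 2.7) and moved to about (5.0, 5.4).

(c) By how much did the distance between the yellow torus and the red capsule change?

+1.3

The distance was about 6.8 in the first image and 8.1 in the second, so they moved 1.3 units further apart.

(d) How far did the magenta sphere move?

2.5

From (10.7, 6.2) to (9.7, 3.9), the magenta sphere covered √(1.0² + 2.3²) ≈ 2.5 units.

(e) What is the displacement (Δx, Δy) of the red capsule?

(1.1, -1.0)

The red capsule started near (0.9, 2.0) and ended near (2.0, 1.0).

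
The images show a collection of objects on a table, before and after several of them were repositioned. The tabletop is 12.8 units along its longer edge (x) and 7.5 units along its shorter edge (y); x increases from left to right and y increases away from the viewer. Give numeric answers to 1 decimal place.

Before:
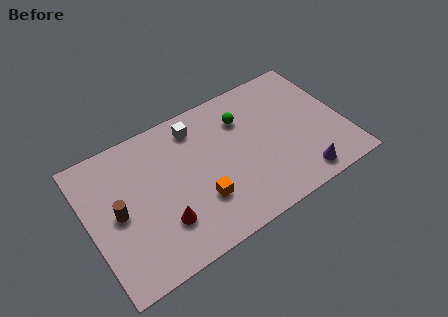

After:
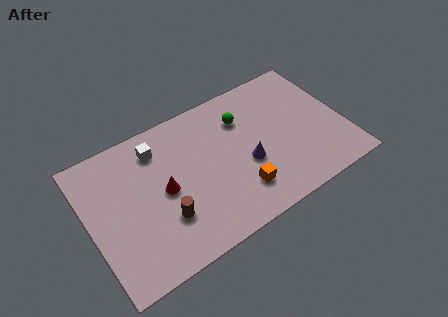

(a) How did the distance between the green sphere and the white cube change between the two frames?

+1.9

Before: roughly 2.4 units apart; after: 4.3. That's 1.9 units further apart.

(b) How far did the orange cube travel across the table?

2.0

The orange cube moved from about (5.3, 2.3) to (7.2, 1.8), a distance of √(1.9² + 0.5²) ≈ 2.0.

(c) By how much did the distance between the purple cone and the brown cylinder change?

-4.8

They were about 9.2 units apart before and 4.4 after — 4.8 units closer together.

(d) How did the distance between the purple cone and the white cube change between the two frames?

-1.8

They were about 6.9 units apart before and 5.1 after — 1.8 units closer together.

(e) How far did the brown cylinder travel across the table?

2.5

From (1.4, 3.7) to (3.5, 2.3), the brown cylinder covered √(2.1² + 1.4²) ≈ 2.5 units.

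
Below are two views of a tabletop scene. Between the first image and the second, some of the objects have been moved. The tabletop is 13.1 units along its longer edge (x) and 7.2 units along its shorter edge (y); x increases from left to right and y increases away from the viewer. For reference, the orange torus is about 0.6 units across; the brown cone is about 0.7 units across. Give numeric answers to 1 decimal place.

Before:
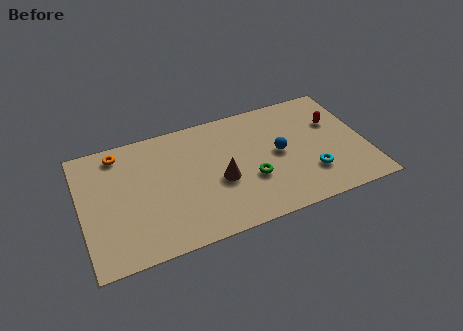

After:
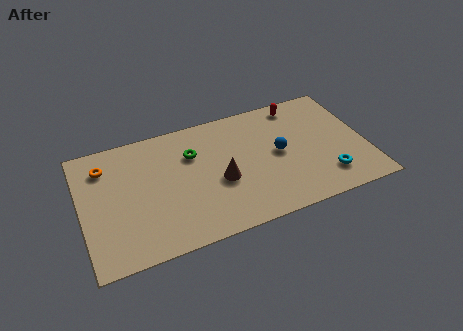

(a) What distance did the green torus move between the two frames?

3.5

The green torus moved from about (7.7, 2.6) to (5.2, 5.0), a distance of √(2.5² + 2.4²) ≈ 3.5.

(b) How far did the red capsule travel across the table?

2.2

The red capsule was near (11.8, 4.7) before and (10.3, 6.3) after, so it travelled √(1.5² + 1.6²) ≈ 2.2 units.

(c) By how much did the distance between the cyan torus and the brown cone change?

+0.8

Before: roughly 4.2 units apart; after: 5.0. That's 0.8 units further apart.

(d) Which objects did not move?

the brown cone and the blue sphere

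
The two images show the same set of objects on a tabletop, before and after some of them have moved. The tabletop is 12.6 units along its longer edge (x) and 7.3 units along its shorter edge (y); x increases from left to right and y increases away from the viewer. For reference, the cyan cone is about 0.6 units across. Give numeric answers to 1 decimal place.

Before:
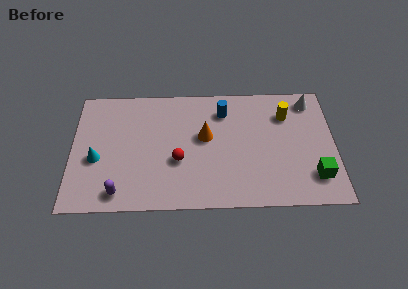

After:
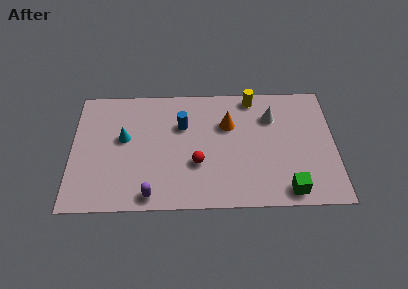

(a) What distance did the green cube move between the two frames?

1.5

From (11.6, 1.7) to (10.3, 0.9), the green cube covered √(1.3² + 0.8²) ≈ 1.5 units.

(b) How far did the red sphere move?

0.9

The red sphere was near (5.1, 2.8) before and (6.0, 2.6) after, so it travelled √(0.9² + 0.2²) ≈ 0.9 units.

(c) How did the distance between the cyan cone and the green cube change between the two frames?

-2.0

The distance was about 10.5 in the first image and 8.5 in the second, so they moved 2.0 units closer together.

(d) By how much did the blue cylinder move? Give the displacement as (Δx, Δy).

(-2.0, -0.8)

The blue cylinder started near (7.3, 5.7) and ended near (5.3, 4.9).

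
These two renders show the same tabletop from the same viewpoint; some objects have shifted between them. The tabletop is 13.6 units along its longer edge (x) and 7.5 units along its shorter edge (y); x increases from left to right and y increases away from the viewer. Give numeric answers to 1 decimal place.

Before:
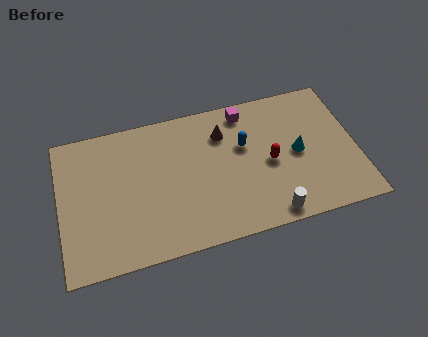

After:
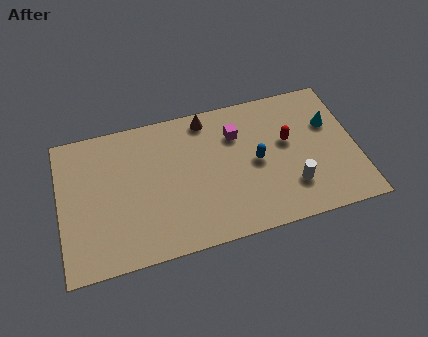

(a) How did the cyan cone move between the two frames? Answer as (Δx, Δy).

(1.6, 1.2)

The cyan cone was at about (10.9, 3.7) and moved to about (12.5, 4.9).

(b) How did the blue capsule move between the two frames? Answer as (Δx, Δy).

(0.5, -1.0)

The blue capsule started near (8.5, 4.7) and ended near (9.0, 3.7).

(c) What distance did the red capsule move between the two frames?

1.3

The red capsule moved from about (9.6, 3.5) to (10.5, 4.4), a distance of √(0.9² + 0.9²) ≈ 1.3.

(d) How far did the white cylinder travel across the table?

1.6

The white cylinder was near (9.4, 0.8) before and (10.5, 2.0) after, so it travelled √(1.1² + 1.2²) ≈ 1.6 units.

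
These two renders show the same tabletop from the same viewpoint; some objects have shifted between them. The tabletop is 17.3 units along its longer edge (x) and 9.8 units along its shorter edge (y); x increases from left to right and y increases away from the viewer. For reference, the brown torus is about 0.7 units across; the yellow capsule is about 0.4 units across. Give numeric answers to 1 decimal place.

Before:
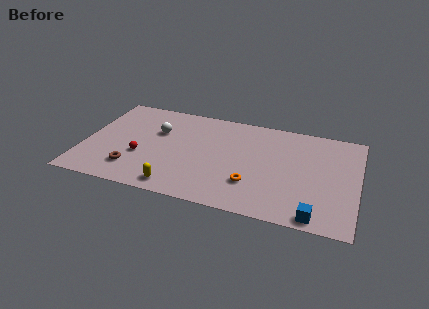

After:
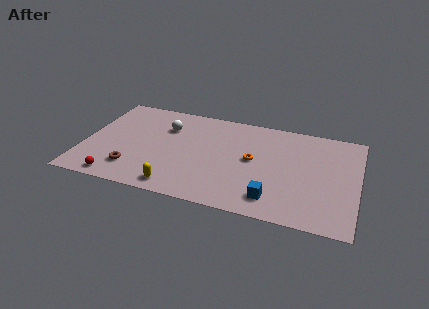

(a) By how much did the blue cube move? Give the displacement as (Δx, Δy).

(-2.7, 0.9)

From the two frames, the blue cube sits at roughly (14.9, 0.9) before and (12.2, 1.8) after.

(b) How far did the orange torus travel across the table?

2.4

From (10.8, 2.8) to (10.7, 5.2), the orange torus covered √(0.1² + 2.4²) ≈ 2.4 units.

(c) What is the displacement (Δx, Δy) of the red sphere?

(-1.3, -2.6)

From the two frames, the red sphere sits at roughly (3.7, 3.6) before and (2.4, 1.0) after.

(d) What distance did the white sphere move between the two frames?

0.8

The white sphere moved from about (4.5, 6.4) to (5.0, 7.0), a distance of √(0.5² + 0.6²) ≈ 0.8.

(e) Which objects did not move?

the yellow capsule and the brown torus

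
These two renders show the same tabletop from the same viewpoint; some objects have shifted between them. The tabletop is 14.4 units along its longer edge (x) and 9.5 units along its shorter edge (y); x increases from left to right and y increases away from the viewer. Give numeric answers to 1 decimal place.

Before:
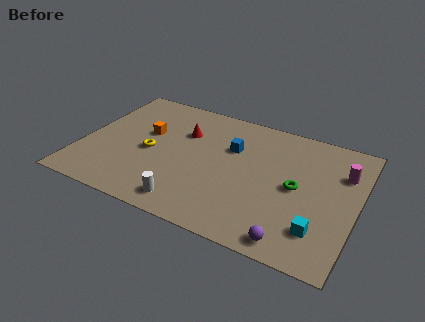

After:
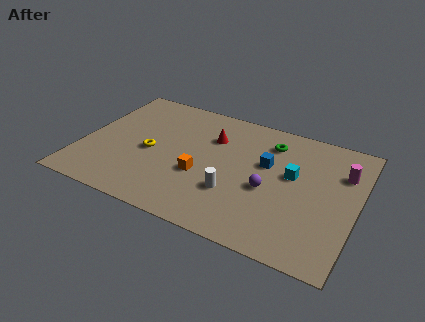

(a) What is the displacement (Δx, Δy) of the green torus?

(-1.7, 2.8)

From the two frames, the green torus sits at roughly (11.3, 4.7) before and (9.6, 7.5) after.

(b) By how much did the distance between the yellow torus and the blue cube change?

+1.6

Before: roughly 4.6 units apart; after: 6.2. That's 1.6 units further apart.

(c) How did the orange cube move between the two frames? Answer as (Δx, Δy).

(3.2, -2.1)

The orange cube started near (3.2, 5.7) and ended near (6.4, 3.6).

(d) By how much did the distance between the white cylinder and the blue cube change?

-2.1

The distance was about 5.2 in the first image and 3.1 in the second, so they moved 2.1 units closer together.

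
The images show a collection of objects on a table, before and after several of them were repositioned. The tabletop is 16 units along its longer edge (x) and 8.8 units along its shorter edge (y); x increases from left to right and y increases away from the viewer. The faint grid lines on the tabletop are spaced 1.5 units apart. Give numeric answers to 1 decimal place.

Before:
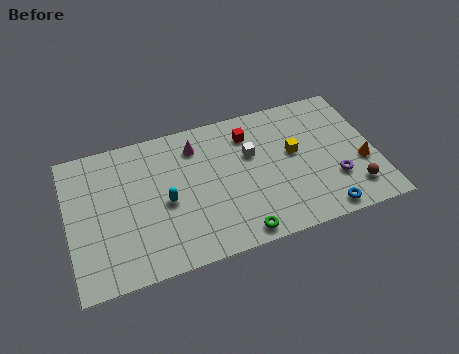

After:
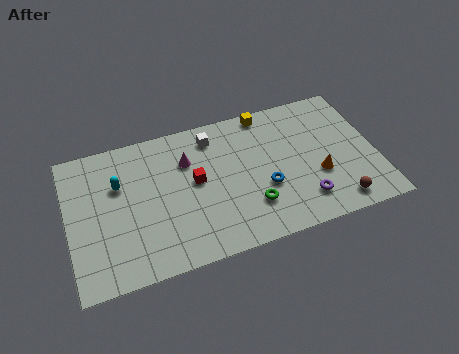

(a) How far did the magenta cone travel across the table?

0.9

From (6.8, 7.0) to (6.3, 6.2), the magenta cone covered √(0.5² + 0.8²) ≈ 0.9 units.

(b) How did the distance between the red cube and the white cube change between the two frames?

+1.4

The distance was about 1.3 in the first image and 2.7 in the second, so they moved 1.4 units further apart.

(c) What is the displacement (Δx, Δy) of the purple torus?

(-1.7, -0.8)

From the two frames, the purple torus sits at roughly (13.7, 2.7) before and (12.0, 1.9) after.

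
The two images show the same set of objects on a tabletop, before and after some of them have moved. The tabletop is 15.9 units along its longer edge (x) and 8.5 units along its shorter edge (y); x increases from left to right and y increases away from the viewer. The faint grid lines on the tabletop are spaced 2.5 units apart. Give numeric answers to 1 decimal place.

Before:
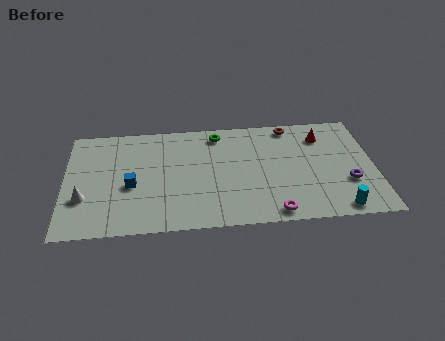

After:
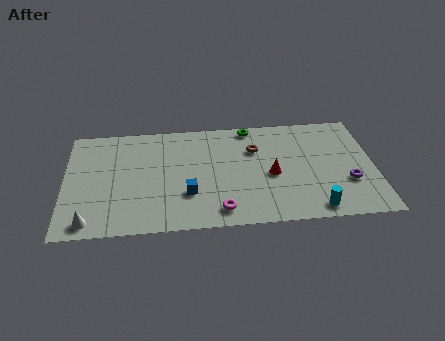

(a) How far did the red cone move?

3.9

The red cone moved from about (13.3, 6.6) to (10.6, 3.8), a distance of √(2.7² + 2.8²) ≈ 3.9.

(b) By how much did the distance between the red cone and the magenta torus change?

-2.6

They were about 6.3 units apart before and 3.7 after — 2.6 units closer together.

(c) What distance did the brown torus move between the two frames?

2.5

The brown torus was near (11.7, 7.6) before and (9.8, 5.9) after, so it travelled √(1.9² + 1.7²) ≈ 2.5 units.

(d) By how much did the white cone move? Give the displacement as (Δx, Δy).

(0.3, -1.8)

The white cone started near (1.0, 2.8) and ended near (1.3, 1.0).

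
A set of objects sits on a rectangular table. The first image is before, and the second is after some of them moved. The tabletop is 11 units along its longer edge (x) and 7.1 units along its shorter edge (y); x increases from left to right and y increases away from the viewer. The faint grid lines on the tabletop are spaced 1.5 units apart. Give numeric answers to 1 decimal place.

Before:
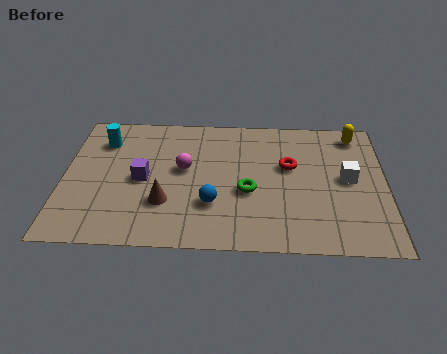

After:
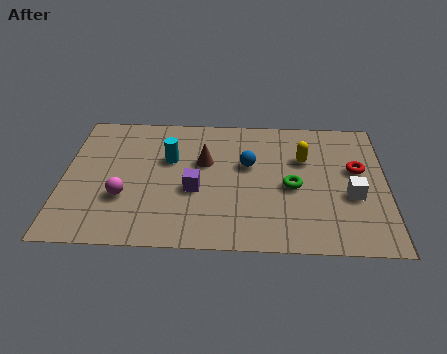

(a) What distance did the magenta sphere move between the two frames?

2.6

The magenta sphere moved from about (4.1, 4.0) to (2.1, 2.4), a distance of √(2.0² + 1.6²) ≈ 2.6.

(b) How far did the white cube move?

0.9

The white cube was near (9.7, 3.7) before and (9.8, 2.8) after, so it travelled √(0.1² + 0.9²) ≈ 0.9 units.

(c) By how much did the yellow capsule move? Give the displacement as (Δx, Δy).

(-1.8, -1.4)

The yellow capsule started near (10.0, 6.1) and ended near (8.2, 4.7).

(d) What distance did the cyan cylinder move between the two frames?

2.5

The cyan cylinder was near (1.3, 5.4) before and (3.6, 4.5) after, so it travelled √(2.3² + 0.9²) ≈ 2.5 units.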